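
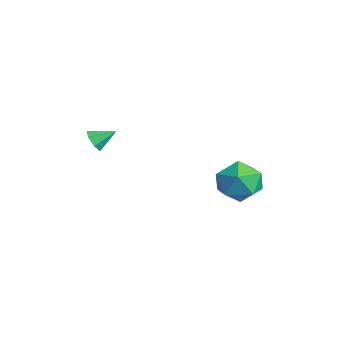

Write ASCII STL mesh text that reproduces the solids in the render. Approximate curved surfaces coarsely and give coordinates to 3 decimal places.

solid 
facet normal -0.218 -0.837 -0.502
outer loop
vertex -0.305 -3.476 1.126
vertex -0.721 -3.606 1.523
vertex -0.773 -3.294 1.026
endloop
endfacet
facet normal 0.404 0.757 -0.514
outer loop
vertex -0.305 -3.476 1.126
vertex -0.773 -3.294 1.026
vertex -0.499 -2.754 2.037
endloop
endfacet
facet normal -0.218 -0.837 -0.503
outer loop
vertex -0.773 -3.294 1.026
vertex -0.721 -3.606 1.523
vertex -1.202 -3.347 1.3
endloop
endfacet
facet normal -0.342 0.864 -0.369
outer loop
vertex -0.773 -3.294 1.026
vertex -1.202 -3.347 1.3
vertex -0.499 -2.754 2.037
endloop
endfacet
facet normal -0.217 -0.837 -0.503
outer loop
vertex -1.202 -3.347 1.3
vertex -0.721 -3.606 1.523
vertex -1.269 -3.596 1.743
endloop
endfacet
facet normal -0.757 0.612 0.230
outer loop
vertex -1.202 -3.347 1.3
vertex -1.269 -3.596 1.743
vertex -0.499 -2.754 2.037
endloop
endfacet
facet normal -0.218 -0.836 -0.504
outer loop
vertex -1.269 -3.596 1.743
vertex -0.721 -3.606 1.523
vertex -0.924 -3.853 2.02
endloop
endfacet
facet normal -0.525 0.190 0.830
outer loop
vertex -1.269 -3.596 1.743
vertex -0.924 -3.853 2.02
vertex -0.499 -2.754 2.037
endloop
endfacet
facet normal -0.217 -0.836 -0.504
outer loop
vertex -0.924 -3.853 2.02
vertex -0.721 -3.606 1.523
vertex -0.426 -3.924 1.923
endloop
endfacet
facet normal 0.179 -0.084 0.980
outer loop
vertex -0.924 -3.853 2.02
vertex -0.426 -3.924 1.923
vertex -0.499 -2.754 2.037
endloop
endfacet
facet normal -0.220 -0.836 -0.503
outer loop
vertex -0.426 -3.924 1.923
vertex -0.721 -3.606 1.523
vertex -0.151 -3.757 1.525
endloop
endfacet
facet normal 0.823 -0.004 0.567
outer loop
vertex -0.426 -3.924 1.923
vertex -0.151 -3.757 1.525
vertex -0.499 -2.754 2.037
endloop
endfacet
facet normal -0.220 -0.836 -0.504
outer loop
vertex -0.151 -3.757 1.525
vertex -0.721 -3.606 1.523
vertex -0.305 -3.476 1.126
endloop
endfacet
facet normal 0.924 0.370 -0.096
outer loop
vertex -0.151 -3.757 1.525
vertex -0.305 -3.476 1.126
vertex -0.499 -2.754 2.037
endloop
endfacet
facet normal -0.001 0.987 0.162
outer loop
vertex 1.452 2.791 -1.123
vertex 0.663 2.661 -0.333
vertex 1.752 2.616 -0.053
endloop
endfacet
facet normal 0.642 0.765 -0.055
outer loop
vertex 1.452 2.791 -1.123
vertex 1.752 2.616 -0.053
vertex 2.303 2.094 -0.883
endloop
endfacet
facet normal 0.565 0.452 -0.691
outer loop
vertex 1.452 2.791 -1.123
vertex 2.303 2.094 -0.883
vertex 1.555 1.816 -1.676
endloop
endfacet
facet normal -0.126 0.479 -0.869
outer loop
vertex 1.452 2.791 -1.123
vertex 1.555 1.816 -1.676
vertex 0.541 2.166 -1.336
endloop
endfacet
facet normal -0.476 0.810 -0.342
outer loop
vertex 1.452 2.791 -1.123
vertex 0.541 2.166 -1.336
vertex 0.663 2.661 -0.333
endloop
endfacet
facet normal 0.872 0.272 0.407
outer loop
vertex 2.303 2.094 -0.883
vertex 1.752 2.616 -0.053
vertex 2.039 1.534 0.056
endloop
endfacet
facet normal -0.168 0.632 0.757
outer loop
vertex 1.752 2.616 -0.053
vertex 0.663 2.661 -0.333
vertex 1.025 1.884 0.396
endloop
endfacet
facet normal -0.936 0.346 -0.057
outer loop
vertex 0.663 2.661 -0.333
vertex 0.541 2.166 -1.336
vertex 0.277 1.606 -0.397
endloop
endfacet
facet normal -0.370 -0.190 -0.909
outer loop
vertex 0.541 2.166 -1.336
vertex 1.555 1.816 -1.676
vertex 0.828 1.084 -1.227
endloop
endfacet
facet normal 0.747 -0.236 -0.622
outer loop
vertex 1.555 1.816 -1.676
vertex 2.303 2.094 -0.883
vertex 1.917 1.039 -0.947
endloop
endfacet
facet normal 0.126 -0.479 0.869
outer loop
vertex 1.128 0.909 -0.157
vertex 2.039 1.534 0.056
vertex 1.025 1.884 0.396
endloop
endfacet
facet normal -0.565 -0.452 0.691
outer loop
vertex 1.128 0.909 -0.157
vertex 1.025 1.884 0.396
vertex 0.277 1.606 -0.397
endloop
endfacet
facet normal -0.642 -0.765 0.055
outer loop
vertex 1.128 0.909 -0.157
vertex 0.277 1.606 -0.397
vertex 0.828 1.084 -1.227
endloop
endfacet
facet normal 0.001 -0.987 -0.162
outer loop
vertex 1.128 0.909 -0.157
vertex 0.828 1.084 -1.227
vertex 1.917 1.039 -0.947
endloop
endfacet
facet normal 0.476 -0.810 0.342
outer loop
vertex 1.128 0.909 -0.157
vertex 1.917 1.039 -0.947
vertex 2.039 1.534 0.056
endloop
endfacet
facet normal 0.370 0.190 0.909
outer loop
vertex 1.025 1.884 0.396
vertex 2.039 1.534 0.056
vertex 1.752 2.616 -0.053
endloop
endfacet
facet normal -0.747 0.236 0.622
outer loop
vertex 0.277 1.606 -0.397
vertex 1.025 1.884 0.396
vertex 0.663 2.661 -0.333
endloop
endfacet
facet normal -0.872 -0.272 -0.407
outer loop
vertex 0.828 1.084 -1.227
vertex 0.277 1.606 -0.397
vertex 0.541 2.166 -1.336
endloop
endfacet
facet normal 0.168 -0.632 -0.757
outer loop
vertex 1.917 1.039 -0.947
vertex 0.828 1.084 -1.227
vertex 1.555 1.816 -1.676
endloop
endfacet
facet normal 0.936 -0.346 0.057
outer loop
vertex 2.039 1.534 0.056
vertex 1.917 1.039 -0.947
vertex 2.303 2.094 -0.883
endloop
endfacet

endsolid


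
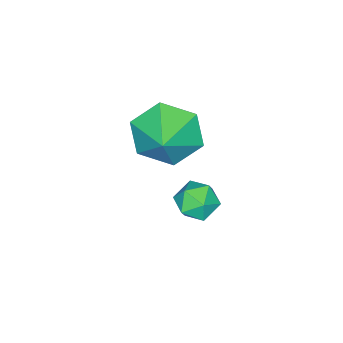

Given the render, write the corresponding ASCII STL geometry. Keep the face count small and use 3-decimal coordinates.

solid 
facet normal -0.229 -0.327 0.917
outer loop
vertex -1.8 0.483 3.187
vertex -1.822 -0.119 2.967
vertex -1.271 0.121 3.19
endloop
endfacet
facet normal 0.174 0.262 0.949
outer loop
vertex -1.8 0.483 3.187
vertex -1.271 0.121 3.19
vertex -1.237 0.737 3.014
endloop
endfacet
facet normal -0.169 0.782 0.600
outer loop
vertex -1.8 0.483 3.187
vertex -1.237 0.737 3.014
vertex -1.768 0.877 2.682
endloop
endfacet
facet normal -0.782 0.514 0.352
outer loop
vertex -1.8 0.483 3.187
vertex -1.768 0.877 2.682
vertex -2.129 0.348 2.653
endloop
endfacet
facet normal -0.819 -0.170 0.548
outer loop
vertex -1.8 0.483 3.187
vertex -2.129 0.348 2.653
vertex -1.822 -0.119 2.967
endloop
endfacet
facet normal 0.785 0.130 0.606
outer loop
vertex -1.237 0.737 3.014
vertex -1.271 0.121 3.19
vertex -0.911 0.292 2.687
endloop
endfacet
facet normal 0.134 -0.822 0.553
outer loop
vertex -1.271 0.121 3.19
vertex -1.822 -0.119 2.967
vertex -1.272 -0.237 2.658
endloop
endfacet
facet normal -0.821 -0.569 -0.044
outer loop
vertex -1.822 -0.119 2.967
vertex -2.129 0.348 2.653
vertex -1.803 -0.097 2.326
endloop
endfacet
facet normal -0.761 0.539 -0.361
outer loop
vertex -2.129 0.348 2.653
vertex -1.768 0.877 2.682
vertex -1.769 0.519 2.15
endloop
endfacet
facet normal 0.231 0.972 0.040
outer loop
vertex -1.768 0.877 2.682
vertex -1.237 0.737 3.014
vertex -1.218 0.759 2.373
endloop
endfacet
facet normal 0.782 -0.514 -0.352
outer loop
vertex -1.24 0.157 2.153
vertex -0.911 0.292 2.687
vertex -1.272 -0.237 2.658
endloop
endfacet
facet normal 0.169 -0.782 -0.600
outer loop
vertex -1.24 0.157 2.153
vertex -1.272 -0.237 2.658
vertex -1.803 -0.097 2.326
endloop
endfacet
facet normal -0.174 -0.262 -0.949
outer loop
vertex -1.24 0.157 2.153
vertex -1.803 -0.097 2.326
vertex -1.769 0.519 2.15
endloop
endfacet
facet normal 0.229 0.327 -0.917
outer loop
vertex -1.24 0.157 2.153
vertex -1.769 0.519 2.15
vertex -1.218 0.759 2.373
endloop
endfacet
facet normal 0.819 0.170 -0.548
outer loop
vertex -1.24 0.157 2.153
vertex -1.218 0.759 2.373
vertex -0.911 0.292 2.687
endloop
endfacet
facet normal 0.761 -0.539 0.361
outer loop
vertex -1.272 -0.237 2.658
vertex -0.911 0.292 2.687
vertex -1.271 0.121 3.19
endloop
endfacet
facet normal -0.231 -0.972 -0.040
outer loop
vertex -1.803 -0.097 2.326
vertex -1.272 -0.237 2.658
vertex -1.822 -0.119 2.967
endloop
endfacet
facet normal -0.785 -0.130 -0.606
outer loop
vertex -1.769 0.519 2.15
vertex -1.803 -0.097 2.326
vertex -2.129 0.348 2.653
endloop
endfacet
facet normal -0.134 0.822 -0.553
outer loop
vertex -1.218 0.759 2.373
vertex -1.769 0.519 2.15
vertex -1.768 0.877 2.682
endloop
endfacet
facet normal 0.821 0.569 0.044
outer loop
vertex -0.911 0.292 2.687
vertex -1.218 0.759 2.373
vertex -1.237 0.737 3.014
endloop
endfacet
facet normal -0.770 -0.455 -0.448
outer loop
vertex -3.373 -3.045 0.839
vertex -4.046 -2.546 1.488
vertex -3.771 -2.102 0.566
endloop
endfacet
facet normal 0.892 0.271 -0.362
outer loop
vertex -3.373 -3.045 0.839
vertex -3.771 -2.102 0.566
vertex -3.214 -2.054 1.972
endloop
endfacet
facet normal -0.770 -0.454 -0.448
outer loop
vertex -3.771 -2.102 0.566
vertex -4.046 -2.546 1.488
vertex -4.444 -1.602 1.215
endloop
endfacet
facet normal 0.447 0.870 -0.207
outer loop
vertex -3.771 -2.102 0.566
vertex -4.444 -1.602 1.215
vertex -3.214 -2.054 1.972
endloop
endfacet
facet normal -0.770 -0.454 -0.448
outer loop
vertex -4.444 -1.602 1.215
vertex -4.046 -2.546 1.488
vertex -4.718 -2.046 2.137
endloop
endfacet
facet normal 0.054 0.893 0.446
outer loop
vertex -4.444 -1.602 1.215
vertex -4.718 -2.046 2.137
vertex -3.214 -2.054 1.972
endloop
endfacet
facet normal -0.770 -0.455 -0.447
outer loop
vertex -4.718 -2.046 2.137
vertex -4.046 -2.546 1.488
vertex -4.32 -2.989 2.411
endloop
endfacet
facet normal 0.105 0.318 0.942
outer loop
vertex -4.718 -2.046 2.137
vertex -4.32 -2.989 2.411
vertex -3.214 -2.054 1.972
endloop
endfacet
facet normal -0.770 -0.456 -0.447
outer loop
vertex -4.32 -2.989 2.411
vertex -4.046 -2.546 1.488
vertex -3.647 -3.489 1.762
endloop
endfacet
facet normal 0.550 -0.281 0.787
outer loop
vertex -4.32 -2.989 2.411
vertex -3.647 -3.489 1.762
vertex -3.214 -2.054 1.972
endloop
endfacet
facet normal -0.769 -0.456 -0.448
outer loop
vertex -3.647 -3.489 1.762
vertex -4.046 -2.546 1.488
vertex -3.373 -3.045 0.839
endloop
endfacet
facet normal 0.943 -0.304 0.134
outer loop
vertex -3.647 -3.489 1.762
vertex -3.373 -3.045 0.839
vertex -3.214 -2.054 1.972
endloop
endfacet

endsolid


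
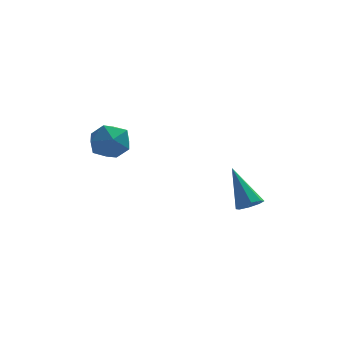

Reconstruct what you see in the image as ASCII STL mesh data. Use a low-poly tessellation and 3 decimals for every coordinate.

solid 
facet normal -0.795 0.079 0.601
outer loop
vertex -2.927 3.392 2.467
vertex -3.01 2.312 2.499
vertex -2.404 2.831 3.232
endloop
endfacet
facet normal -0.347 0.627 0.697
outer loop
vertex -2.927 3.392 2.467
vertex -2.404 2.831 3.232
vertex -1.912 3.657 2.734
endloop
endfacet
facet normal -0.269 0.960 0.071
outer loop
vertex -2.927 3.392 2.467
vertex -1.912 3.657 2.734
vertex -2.214 3.649 1.694
endloop
endfacet
facet normal -0.669 0.619 -0.412
outer loop
vertex -2.927 3.392 2.467
vertex -2.214 3.649 1.694
vertex -2.893 2.818 1.549
endloop
endfacet
facet normal -0.994 0.074 -0.083
outer loop
vertex -2.927 3.392 2.467
vertex -2.893 2.818 1.549
vertex -3.01 2.312 2.499
endloop
endfacet
facet normal 0.288 0.363 0.886
outer loop
vertex -1.912 3.657 2.734
vertex -2.404 2.831 3.232
vertex -1.367 2.742 2.931
endloop
endfacet
facet normal -0.436 -0.524 0.732
outer loop
vertex -2.404 2.831 3.232
vertex -3.01 2.312 2.499
vertex -2.046 1.911 2.786
endloop
endfacet
facet normal -0.758 -0.533 -0.377
outer loop
vertex -3.01 2.312 2.499
vertex -2.893 2.818 1.549
vertex -2.348 1.903 1.746
endloop
endfacet
facet normal -0.233 0.349 -0.908
outer loop
vertex -2.893 2.818 1.549
vertex -2.214 3.649 1.694
vertex -1.856 2.729 1.248
endloop
endfacet
facet normal 0.413 0.902 -0.127
outer loop
vertex -2.214 3.649 1.694
vertex -1.912 3.657 2.734
vertex -1.25 3.248 1.981
endloop
endfacet
facet normal 0.669 -0.619 0.412
outer loop
vertex -1.333 2.168 2.013
vertex -1.367 2.742 2.931
vertex -2.046 1.911 2.786
endloop
endfacet
facet normal 0.269 -0.960 -0.071
outer loop
vertex -1.333 2.168 2.013
vertex -2.046 1.911 2.786
vertex -2.348 1.903 1.746
endloop
endfacet
facet normal 0.347 -0.627 -0.697
outer loop
vertex -1.333 2.168 2.013
vertex -2.348 1.903 1.746
vertex -1.856 2.729 1.248
endloop
endfacet
facet normal 0.795 -0.079 -0.601
outer loop
vertex -1.333 2.168 2.013
vertex -1.856 2.729 1.248
vertex -1.25 3.248 1.981
endloop
endfacet
facet normal 0.994 -0.074 0.083
outer loop
vertex -1.333 2.168 2.013
vertex -1.25 3.248 1.981
vertex -1.367 2.742 2.931
endloop
endfacet
facet normal 0.233 -0.349 0.908
outer loop
vertex -2.046 1.911 2.786
vertex -1.367 2.742 2.931
vertex -2.404 2.831 3.232
endloop
endfacet
facet normal -0.413 -0.902 0.127
outer loop
vertex -2.348 1.903 1.746
vertex -2.046 1.911 2.786
vertex -3.01 2.312 2.499
endloop
endfacet
facet normal -0.288 -0.363 -0.886
outer loop
vertex -1.856 2.729 1.248
vertex -2.348 1.903 1.746
vertex -2.893 2.818 1.549
endloop
endfacet
facet normal 0.436 0.524 -0.732
outer loop
vertex -1.25 3.248 1.981
vertex -1.856 2.729 1.248
vertex -2.214 3.649 1.694
endloop
endfacet
facet normal 0.758 0.533 0.377
outer loop
vertex -1.367 2.742 2.931
vertex -1.25 3.248 1.981
vertex -1.912 3.657 2.734
endloop
endfacet
facet normal 0.281 -0.620 -0.732
outer loop
vertex 4.16 0.105 -0.626
vertex 3.689 -0.321 -0.446
vertex 3.723 0.188 -0.864
endloop
endfacet
facet normal 0.323 0.905 -0.277
outer loop
vertex 4.16 0.105 -0.626
vertex 3.723 0.188 -0.864
vertex 3.071 1.041 1.166
endloop
endfacet
facet normal 0.281 -0.620 -0.732
outer loop
vertex 3.723 0.188 -0.864
vertex 3.689 -0.321 -0.446
vertex 3.266 -0.026 -0.858
endloop
endfacet
facet normal -0.382 0.802 -0.460
outer loop
vertex 3.723 0.188 -0.864
vertex 3.266 -0.026 -0.858
vertex 3.071 1.041 1.166
endloop
endfacet
facet normal 0.282 -0.619 -0.733
outer loop
vertex 3.266 -0.026 -0.858
vertex 3.689 -0.321 -0.446
vertex 3.057 -0.414 -0.611
endloop
endfacet
facet normal -0.910 0.325 -0.259
outer loop
vertex 3.266 -0.026 -0.858
vertex 3.057 -0.414 -0.611
vertex 3.071 1.041 1.166
endloop
endfacet
facet normal 0.282 -0.620 -0.732
outer loop
vertex 3.057 -0.414 -0.611
vertex 3.689 -0.321 -0.446
vertex 3.218 -0.747 -0.267
endloop
endfacet
facet normal -0.947 -0.244 0.207
outer loop
vertex 3.057 -0.414 -0.611
vertex 3.218 -0.747 -0.267
vertex 3.071 1.041 1.166
endloop
endfacet
facet normal 0.282 -0.619 -0.733
outer loop
vertex 3.218 -0.747 -0.267
vertex 3.689 -0.321 -0.446
vertex 3.655 -0.831 -0.028
endloop
endfacet
facet normal -0.475 -0.574 0.667
outer loop
vertex 3.218 -0.747 -0.267
vertex 3.655 -0.831 -0.028
vertex 3.071 1.041 1.166
endloop
endfacet
facet normal 0.280 -0.620 -0.733
outer loop
vertex 3.655 -0.831 -0.028
vertex 3.689 -0.321 -0.446
vertex 4.112 -0.616 -0.035
endloop
endfacet
facet normal 0.234 -0.470 0.851
outer loop
vertex 3.655 -0.831 -0.028
vertex 4.112 -0.616 -0.035
vertex 3.071 1.041 1.166
endloop
endfacet
facet normal 0.280 -0.620 -0.733
outer loop
vertex 4.112 -0.616 -0.035
vertex 3.689 -0.321 -0.446
vertex 4.322 -0.229 -0.282
endloop
endfacet
facet normal 0.759 0.004 0.652
outer loop
vertex 4.112 -0.616 -0.035
vertex 4.322 -0.229 -0.282
vertex 3.071 1.041 1.166
endloop
endfacet
facet normal 0.280 -0.619 -0.733
outer loop
vertex 4.322 -0.229 -0.282
vertex 3.689 -0.321 -0.446
vertex 4.16 0.105 -0.626
endloop
endfacet
facet normal 0.797 0.576 0.184
outer loop
vertex 4.322 -0.229 -0.282
vertex 4.16 0.105 -0.626
vertex 3.071 1.041 1.166
endloop
endfacet

endsolid


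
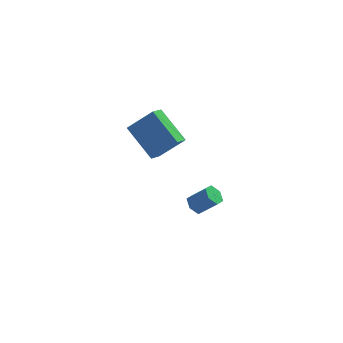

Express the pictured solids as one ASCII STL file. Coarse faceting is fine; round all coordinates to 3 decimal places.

solid 
facet normal -0.742 -0.029 -0.670
outer loop
vertex -3.141 -0.296 2.169
vertex -2.76 0.384 1.718
vertex -2.147 -1.547 1.122
endloop
endfacet
facet normal -0.424 -0.755 0.500
outer loop
vertex -1.02 -1.504 2.142
vertex -3.141 -0.296 2.169
vertex -2.147 -1.547 1.122
endloop
endfacet
facet normal -0.741 -0.028 -0.671
outer loop
vertex -2.147 -1.547 1.122
vertex -2.76 0.384 1.718
vertex -1.766 -0.867 0.672
endloop
endfacet
facet normal 0.521 -0.654 -0.548
outer loop
vertex -1.766 -0.867 0.672
vertex -1.02 -1.504 2.142
vertex -2.147 -1.547 1.122
endloop
endfacet
facet normal -0.521 0.655 0.548
outer loop
vertex -3.141 -0.296 2.169
vertex -1.633 0.427 2.738
vertex -2.76 0.384 1.718
endloop
endfacet
facet normal -0.424 -0.755 0.500
outer loop
vertex -2.014 -0.253 3.188
vertex -3.141 -0.296 2.169
vertex -1.02 -1.504 2.142
endloop
endfacet
facet normal -0.521 0.655 0.548
outer loop
vertex -2.014 -0.253 3.188
vertex -1.633 0.427 2.738
vertex -3.141 -0.296 2.169
endloop
endfacet
facet normal 0.424 0.755 -0.500
outer loop
vertex -2.76 0.384 1.718
vertex -1.633 0.427 2.738
vertex -1.766 -0.867 0.672
endloop
endfacet
facet normal 0.520 -0.655 -0.548
outer loop
vertex -0.639 -0.824 1.691
vertex -1.02 -1.504 2.142
vertex -1.766 -0.867 0.672
endloop
endfacet
facet normal 0.424 0.755 -0.500
outer loop
vertex -1.766 -0.867 0.672
vertex -1.633 0.427 2.738
vertex -0.639 -0.824 1.691
endloop
endfacet
facet normal 0.742 0.029 0.670
outer loop
vertex -0.639 -0.824 1.691
vertex -2.014 -0.253 3.188
vertex -1.02 -1.504 2.142
endloop
endfacet
facet normal 0.742 0.028 0.670
outer loop
vertex -1.633 0.427 2.738
vertex -2.014 -0.253 3.188
vertex -0.639 -0.824 1.691
endloop
endfacet
facet normal -0.697 0.150 -0.701
outer loop
vertex 0.15 0.544 -3.925
vertex -0.134 0.099 -3.738
vertex -0.238 0.607 -3.526
endloop
endfacet
facet normal 0.186 0.982 0.025
outer loop
vertex 0.15 0.544 -3.925
vertex -0.238 0.607 -3.526
vertex 0.978 0.366 -3.089
endloop
endfacet
facet normal 0.186 0.982 0.025
outer loop
vertex 0.978 0.366 -3.089
vertex -0.238 0.607 -3.526
vertex 0.59 0.429 -2.69
endloop
endfacet
facet normal 0.697 -0.150 0.701
outer loop
vertex 0.978 0.366 -3.089
vertex 0.59 0.429 -2.69
vertex 0.694 -0.079 -2.902
endloop
endfacet
facet normal -0.695 0.151 -0.703
outer loop
vertex -0.238 0.607 -3.526
vertex -0.134 0.099 -3.738
vertex -0.523 0.162 -3.34
endloop
endfacet
facet normal -0.508 0.588 0.629
outer loop
vertex -0.238 0.607 -3.526
vertex -0.523 0.162 -3.34
vertex 0.59 0.429 -2.69
endloop
endfacet
facet normal -0.508 0.588 0.629
outer loop
vertex 0.59 0.429 -2.69
vertex -0.523 0.162 -3.34
vertex 0.305 -0.016 -2.504
endloop
endfacet
facet normal 0.695 -0.151 0.703
outer loop
vertex 0.59 0.429 -2.69
vertex 0.305 -0.016 -2.504
vertex 0.694 -0.079 -2.902
endloop
endfacet
facet normal -0.695 0.148 -0.703
outer loop
vertex -0.523 0.162 -3.34
vertex -0.134 0.099 -3.738
vertex -0.418 -0.346 -3.551
endloop
endfacet
facet normal -0.694 -0.394 0.603
outer loop
vertex -0.523 0.162 -3.34
vertex -0.418 -0.346 -3.551
vertex 0.305 -0.016 -2.504
endloop
endfacet
facet normal -0.694 -0.394 0.603
outer loop
vertex 0.305 -0.016 -2.504
vertex -0.418 -0.346 -3.551
vertex 0.41 -0.524 -2.715
endloop
endfacet
facet normal 0.695 -0.148 0.703
outer loop
vertex 0.305 -0.016 -2.504
vertex 0.41 -0.524 -2.715
vertex 0.694 -0.079 -2.902
endloop
endfacet
facet normal -0.697 0.150 -0.701
outer loop
vertex -0.418 -0.346 -3.551
vertex -0.134 0.099 -3.738
vertex -0.03 -0.409 -3.95
endloop
endfacet
facet normal -0.186 -0.982 -0.025
outer loop
vertex -0.418 -0.346 -3.551
vertex -0.03 -0.409 -3.95
vertex 0.41 -0.524 -2.715
endloop
endfacet
facet normal -0.186 -0.982 -0.025
outer loop
vertex 0.41 -0.524 -2.715
vertex -0.03 -0.409 -3.95
vertex 0.798 -0.587 -3.114
endloop
endfacet
facet normal 0.697 -0.150 0.701
outer loop
vertex 0.41 -0.524 -2.715
vertex 0.798 -0.587 -3.114
vertex 0.694 -0.079 -2.902
endloop
endfacet
facet normal -0.695 0.151 -0.703
outer loop
vertex -0.03 -0.409 -3.95
vertex -0.134 0.099 -3.738
vertex 0.255 0.036 -4.136
endloop
endfacet
facet normal 0.508 -0.588 -0.629
outer loop
vertex -0.03 -0.409 -3.95
vertex 0.255 0.036 -4.136
vertex 0.798 -0.587 -3.114
endloop
endfacet
facet normal 0.508 -0.588 -0.629
outer loop
vertex 0.798 -0.587 -3.114
vertex 0.255 0.036 -4.136
vertex 1.083 -0.142 -3.3
endloop
endfacet
facet normal 0.695 -0.151 0.703
outer loop
vertex 0.798 -0.587 -3.114
vertex 1.083 -0.142 -3.3
vertex 0.694 -0.079 -2.902
endloop
endfacet
facet normal -0.695 0.148 -0.703
outer loop
vertex 0.255 0.036 -4.136
vertex -0.134 0.099 -3.738
vertex 0.15 0.544 -3.925
endloop
endfacet
facet normal 0.694 0.394 -0.603
outer loop
vertex 0.255 0.036 -4.136
vertex 0.15 0.544 -3.925
vertex 1.083 -0.142 -3.3
endloop
endfacet
facet normal 0.694 0.394 -0.603
outer loop
vertex 1.083 -0.142 -3.3
vertex 0.15 0.544 -3.925
vertex 0.978 0.366 -3.089
endloop
endfacet
facet normal 0.695 -0.148 0.703
outer loop
vertex 1.083 -0.142 -3.3
vertex 0.978 0.366 -3.089
vertex 0.694 -0.079 -2.902
endloop
endfacet

endsolid


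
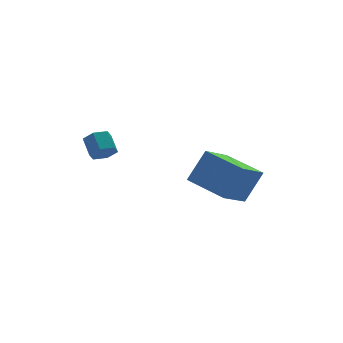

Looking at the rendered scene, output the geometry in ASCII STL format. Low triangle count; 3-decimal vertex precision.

solid 
facet normal -0.749 -0.425 0.509
outer loop
vertex 2.359 0.358 -0.099
vertex 1.531 2.225 0.241
vertex 1.439 0.218 -1.569
endloop
endfacet
facet normal 0.400 -0.902 -0.164
outer loop
vertex 2.809 0.995 -2.501
vertex 2.359 0.358 -0.099
vertex 1.439 0.218 -1.569
endloop
endfacet
facet normal -0.749 -0.425 0.509
outer loop
vertex 1.439 0.218 -1.569
vertex 1.531 2.225 0.241
vertex 0.611 2.085 -1.229
endloop
endfacet
facet normal -0.529 -0.081 -0.845
outer loop
vertex 0.611 2.085 -1.229
vertex 2.809 0.995 -2.501
vertex 1.439 0.218 -1.569
endloop
endfacet
facet normal 0.529 0.081 0.845
outer loop
vertex 2.359 0.358 -0.099
vertex 2.901 3.002 -0.691
vertex 1.531 2.225 0.241
endloop
endfacet
facet normal 0.400 -0.902 -0.164
outer loop
vertex 3.729 1.135 -1.031
vertex 2.359 0.358 -0.099
vertex 2.809 0.995 -2.501
endloop
endfacet
facet normal 0.529 0.081 0.845
outer loop
vertex 3.729 1.135 -1.031
vertex 2.901 3.002 -0.691
vertex 2.359 0.358 -0.099
endloop
endfacet
facet normal -0.400 0.902 0.164
outer loop
vertex 1.531 2.225 0.241
vertex 2.901 3.002 -0.691
vertex 0.611 2.085 -1.229
endloop
endfacet
facet normal -0.529 -0.081 -0.845
outer loop
vertex 1.981 2.862 -2.161
vertex 2.809 0.995 -2.501
vertex 0.611 2.085 -1.229
endloop
endfacet
facet normal -0.400 0.902 0.164
outer loop
vertex 0.611 2.085 -1.229
vertex 2.901 3.002 -0.691
vertex 1.981 2.862 -2.161
endloop
endfacet
facet normal 0.749 0.425 -0.509
outer loop
vertex 1.981 2.862 -2.161
vertex 3.729 1.135 -1.031
vertex 2.809 0.995 -2.501
endloop
endfacet
facet normal 0.749 0.425 -0.509
outer loop
vertex 2.901 3.002 -0.691
vertex 3.729 1.135 -1.031
vertex 1.981 2.862 -2.161
endloop
endfacet
facet normal -0.035 -0.815 -0.578
outer loop
vertex -2.399 3.551 0.036
vertex -2.688 3.229 0.508
vertex -3.038 3.549 0.078
endloop
endfacet
facet normal -0.055 0.580 -0.813
outer loop
vertex -2.399 3.551 0.036
vertex -3.038 3.549 0.078
vertex -2.363 4.374 0.621
endloop
endfacet
facet normal -0.055 0.580 -0.813
outer loop
vertex -2.363 4.374 0.621
vertex -3.038 3.549 0.078
vertex -3.002 4.372 0.663
endloop
endfacet
facet normal 0.036 0.814 0.580
outer loop
vertex -2.363 4.374 0.621
vertex -3.002 4.372 0.663
vertex -2.652 4.051 1.092
endloop
endfacet
facet normal -0.035 -0.815 -0.578
outer loop
vertex -3.038 3.549 0.078
vertex -2.688 3.229 0.508
vertex -3.326 3.227 0.549
endloop
endfacet
facet normal -0.892 0.287 -0.349
outer loop
vertex -3.038 3.549 0.078
vertex -3.326 3.227 0.549
vertex -3.002 4.372 0.663
endloop
endfacet
facet normal -0.892 0.287 -0.350
outer loop
vertex -3.002 4.372 0.663
vertex -3.326 3.227 0.549
vertex -3.291 4.049 1.134
endloop
endfacet
facet normal 0.036 0.814 0.580
outer loop
vertex -3.002 4.372 0.663
vertex -3.291 4.049 1.134
vertex -2.652 4.051 1.092
endloop
endfacet
facet normal -0.035 -0.814 -0.580
outer loop
vertex -3.326 3.227 0.549
vertex -2.688 3.229 0.508
vertex -2.977 2.906 0.979
endloop
endfacet
facet normal -0.838 -0.293 0.461
outer loop
vertex -3.326 3.227 0.549
vertex -2.977 2.906 0.979
vertex -3.291 4.049 1.134
endloop
endfacet
facet normal -0.837 -0.293 0.463
outer loop
vertex -3.291 4.049 1.134
vertex -2.977 2.906 0.979
vertex -2.941 3.729 1.564
endloop
endfacet
facet normal 0.035 0.815 0.578
outer loop
vertex -3.291 4.049 1.134
vertex -2.941 3.729 1.564
vertex -2.652 4.051 1.092
endloop
endfacet
facet normal -0.036 -0.814 -0.580
outer loop
vertex -2.977 2.906 0.979
vertex -2.688 3.229 0.508
vertex -2.338 2.908 0.937
endloop
endfacet
facet normal 0.055 -0.580 0.813
outer loop
vertex -2.977 2.906 0.979
vertex -2.338 2.908 0.937
vertex -2.941 3.729 1.564
endloop
endfacet
facet normal 0.055 -0.580 0.813
outer loop
vertex -2.941 3.729 1.564
vertex -2.338 2.908 0.937
vertex -2.302 3.731 1.522
endloop
endfacet
facet normal 0.035 0.815 0.578
outer loop
vertex -2.941 3.729 1.564
vertex -2.302 3.731 1.522
vertex -2.652 4.051 1.092
endloop
endfacet
facet normal -0.036 -0.814 -0.580
outer loop
vertex -2.338 2.908 0.937
vertex -2.688 3.229 0.508
vertex -2.049 3.231 0.466
endloop
endfacet
facet normal 0.892 -0.288 0.350
outer loop
vertex -2.338 2.908 0.937
vertex -2.049 3.231 0.466
vertex -2.302 3.731 1.522
endloop
endfacet
facet normal 0.892 -0.287 0.349
outer loop
vertex -2.302 3.731 1.522
vertex -2.049 3.231 0.466
vertex -2.014 4.053 1.051
endloop
endfacet
facet normal 0.035 0.815 0.578
outer loop
vertex -2.302 3.731 1.522
vertex -2.014 4.053 1.051
vertex -2.652 4.051 1.092
endloop
endfacet
facet normal -0.035 -0.815 -0.578
outer loop
vertex -2.049 3.231 0.466
vertex -2.688 3.229 0.508
vertex -2.399 3.551 0.036
endloop
endfacet
facet normal 0.837 0.294 -0.463
outer loop
vertex -2.049 3.231 0.466
vertex -2.399 3.551 0.036
vertex -2.014 4.053 1.051
endloop
endfacet
facet normal 0.838 0.292 -0.462
outer loop
vertex -2.014 4.053 1.051
vertex -2.399 3.551 0.036
vertex -2.363 4.374 0.621
endloop
endfacet
facet normal 0.035 0.814 0.580
outer loop
vertex -2.014 4.053 1.051
vertex -2.363 4.374 0.621
vertex -2.652 4.051 1.092
endloop
endfacet

endsolid


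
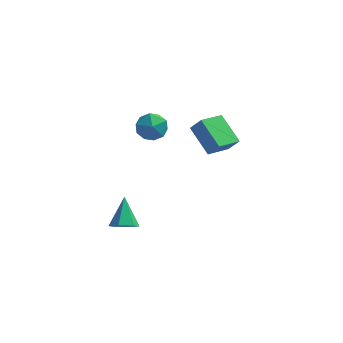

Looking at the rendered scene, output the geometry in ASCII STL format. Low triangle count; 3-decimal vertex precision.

solid 
facet normal -0.582 0.140 -0.801
outer loop
vertex 0.277 -1.795 3.886
vertex 1.039 -0.828 3.502
vertex 1.144 -2.797 3.081
endloop
endfacet
facet normal -0.591 -0.750 0.298
outer loop
vertex 1.621 -2.912 3.738
vertex 0.277 -1.795 3.886
vertex 1.144 -2.797 3.081
endloop
endfacet
facet normal -0.582 0.140 -0.801
outer loop
vertex 1.144 -2.797 3.081
vertex 1.039 -0.828 3.502
vertex 1.906 -1.83 2.697
endloop
endfacet
facet normal 0.559 -0.647 -0.519
outer loop
vertex 1.906 -1.83 2.697
vertex 1.621 -2.912 3.738
vertex 1.144 -2.797 3.081
endloop
endfacet
facet normal -0.559 0.647 0.519
outer loop
vertex 0.277 -1.795 3.886
vertex 1.516 -0.943 4.159
vertex 1.039 -0.828 3.502
endloop
endfacet
facet normal -0.591 -0.750 0.298
outer loop
vertex 0.754 -1.91 4.543
vertex 0.277 -1.795 3.886
vertex 1.621 -2.912 3.738
endloop
endfacet
facet normal -0.559 0.647 0.519
outer loop
vertex 0.754 -1.91 4.543
vertex 1.516 -0.943 4.159
vertex 0.277 -1.795 3.886
endloop
endfacet
facet normal 0.591 0.750 -0.298
outer loop
vertex 1.039 -0.828 3.502
vertex 1.516 -0.943 4.159
vertex 1.906 -1.83 2.697
endloop
endfacet
facet normal 0.559 -0.647 -0.519
outer loop
vertex 2.383 -1.945 3.354
vertex 1.621 -2.912 3.738
vertex 1.906 -1.83 2.697
endloop
endfacet
facet normal 0.591 0.750 -0.298
outer loop
vertex 1.906 -1.83 2.697
vertex 1.516 -0.943 4.159
vertex 2.383 -1.945 3.354
endloop
endfacet
facet normal 0.582 -0.140 0.801
outer loop
vertex 2.383 -1.945 3.354
vertex 0.754 -1.91 4.543
vertex 1.621 -2.912 3.738
endloop
endfacet
facet normal 0.582 -0.140 0.801
outer loop
vertex 1.516 -0.943 4.159
vertex 0.754 -1.91 4.543
vertex 2.383 -1.945 3.354
endloop
endfacet
facet normal 0.086 -0.718 -0.691
outer loop
vertex -1.971 -3.1 -1.813
vertex -2.445 -2.802 -2.182
vertex -1.801 -2.64 -2.27
endloop
endfacet
facet normal 0.869 0.149 0.473
outer loop
vertex -1.971 -3.1 -1.813
vertex -1.801 -2.64 -2.27
vertex -2.575 -1.718 -1.138
endloop
endfacet
facet normal 0.086 -0.717 -0.692
outer loop
vertex -1.801 -2.64 -2.27
vertex -2.445 -2.802 -2.182
vertex -2.275 -2.342 -2.638
endloop
endfacet
facet normal 0.624 0.758 -0.190
outer loop
vertex -1.801 -2.64 -2.27
vertex -2.275 -2.342 -2.638
vertex -2.575 -1.718 -1.138
endloop
endfacet
facet normal 0.086 -0.717 -0.692
outer loop
vertex -2.275 -2.342 -2.638
vertex -2.445 -2.802 -2.182
vertex -2.919 -2.504 -2.55
endloop
endfacet
facet normal -0.275 0.867 -0.416
outer loop
vertex -2.275 -2.342 -2.638
vertex -2.919 -2.504 -2.55
vertex -2.575 -1.718 -1.138
endloop
endfacet
facet normal 0.085 -0.718 -0.691
outer loop
vertex -2.919 -2.504 -2.55
vertex -2.445 -2.802 -2.182
vertex -3.089 -2.964 -2.093
endloop
endfacet
facet normal -0.930 0.366 0.023
outer loop
vertex -2.919 -2.504 -2.55
vertex -3.089 -2.964 -2.093
vertex -2.575 -1.718 -1.138
endloop
endfacet
facet normal 0.085 -0.718 -0.691
outer loop
vertex -3.089 -2.964 -2.093
vertex -2.445 -2.802 -2.182
vertex -2.615 -3.262 -1.725
endloop
endfacet
facet normal -0.686 -0.243 0.686
outer loop
vertex -3.089 -2.964 -2.093
vertex -2.615 -3.262 -1.725
vertex -2.575 -1.718 -1.138
endloop
endfacet
facet normal 0.086 -0.718 -0.691
outer loop
vertex -2.615 -3.262 -1.725
vertex -2.445 -2.802 -2.182
vertex -1.971 -3.1 -1.813
endloop
endfacet
facet normal 0.213 -0.352 0.911
outer loop
vertex -2.615 -3.262 -1.725
vertex -1.971 -3.1 -1.813
vertex -2.575 -1.718 -1.138
endloop
endfacet
facet normal -0.995 0.088 0.036
outer loop
vertex -2.19 -0.446 2.202
vertex -2.185 -0.715 2.988
vertex -2.119 0.097 2.828
endloop
endfacet
facet normal -0.714 0.567 -0.411
outer loop
vertex -2.19 -0.446 2.202
vertex -2.119 0.097 2.828
vertex -1.654 0.187 2.145
endloop
endfacet
facet normal -0.349 0.213 -0.913
outer loop
vertex -2.19 -0.446 2.202
vertex -1.654 0.187 2.145
vertex -1.433 -0.57 1.884
endloop
endfacet
facet normal -0.405 -0.485 -0.775
outer loop
vertex -2.19 -0.446 2.202
vertex -1.433 -0.57 1.884
vertex -1.761 -1.128 2.405
endloop
endfacet
facet normal -0.805 -0.562 -0.187
outer loop
vertex -2.19 -0.446 2.202
vertex -1.761 -1.128 2.405
vertex -2.185 -0.715 2.988
endloop
endfacet
facet normal -0.251 0.967 -0.044
outer loop
vertex -1.654 0.187 2.145
vertex -2.119 0.097 2.828
vertex -1.319 0.308 2.895
endloop
endfacet
facet normal -0.707 0.192 0.681
outer loop
vertex -2.119 0.097 2.828
vertex -2.185 -0.715 2.988
vertex -1.647 -0.25 3.416
endloop
endfacet
facet normal -0.401 -0.859 0.318
outer loop
vertex -2.185 -0.715 2.988
vertex -1.761 -1.128 2.405
vertex -1.426 -1.007 3.155
endloop
endfacet
facet normal 0.247 -0.735 -0.632
outer loop
vertex -1.761 -1.128 2.405
vertex -1.433 -0.57 1.884
vertex -0.961 -0.917 2.472
endloop
endfacet
facet normal 0.339 0.394 -0.854
outer loop
vertex -1.433 -0.57 1.884
vertex -1.654 0.187 2.145
vertex -0.895 -0.105 2.312
endloop
endfacet
facet normal 0.405 0.485 0.775
outer loop
vertex -0.89 -0.374 3.098
vertex -1.319 0.308 2.895
vertex -1.647 -0.25 3.416
endloop
endfacet
facet normal 0.349 -0.213 0.913
outer loop
vertex -0.89 -0.374 3.098
vertex -1.647 -0.25 3.416
vertex -1.426 -1.007 3.155
endloop
endfacet
facet normal 0.714 -0.567 0.411
outer loop
vertex -0.89 -0.374 3.098
vertex -1.426 -1.007 3.155
vertex -0.961 -0.917 2.472
endloop
endfacet
facet normal 0.995 -0.088 -0.036
outer loop
vertex -0.89 -0.374 3.098
vertex -0.961 -0.917 2.472
vertex -0.895 -0.105 2.312
endloop
endfacet
facet normal 0.805 0.562 0.187
outer loop
vertex -0.89 -0.374 3.098
vertex -0.895 -0.105 2.312
vertex -1.319 0.308 2.895
endloop
endfacet
facet normal -0.247 0.735 0.632
outer loop
vertex -1.647 -0.25 3.416
vertex -1.319 0.308 2.895
vertex -2.119 0.097 2.828
endloop
endfacet
facet normal -0.339 -0.394 0.854
outer loop
vertex -1.426 -1.007 3.155
vertex -1.647 -0.25 3.416
vertex -2.185 -0.715 2.988
endloop
endfacet
facet normal 0.251 -0.967 0.044
outer loop
vertex -0.961 -0.917 2.472
vertex -1.426 -1.007 3.155
vertex -1.761 -1.128 2.405
endloop
endfacet
facet normal 0.707 -0.192 -0.681
outer loop
vertex -0.895 -0.105 2.312
vertex -0.961 -0.917 2.472
vertex -1.433 -0.57 1.884
endloop
endfacet
facet normal 0.401 0.859 -0.318
outer loop
vertex -1.319 0.308 2.895
vertex -0.895 -0.105 2.312
vertex -1.654 0.187 2.145
endloop
endfacet

endsolid


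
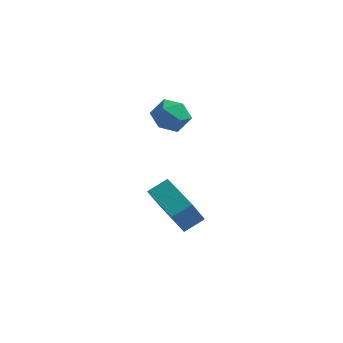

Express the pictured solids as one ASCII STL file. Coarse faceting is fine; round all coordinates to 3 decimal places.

solid 
facet normal -0.809 0.570 0.146
outer loop
vertex 1.786 3.162 -2.353
vertex 2.379 3.879 -1.866
vertex 2.031 3.844 -3.655
endloop
endfacet
facet normal -0.565 -0.682 -0.464
outer loop
vertex 3.681 2.681 -3.954
vertex 1.786 3.162 -2.353
vertex 2.031 3.844 -3.655
endloop
endfacet
facet normal -0.809 0.570 0.146
outer loop
vertex 2.031 3.844 -3.655
vertex 2.379 3.879 -1.866
vertex 2.624 4.561 -3.168
endloop
endfacet
facet normal 0.164 0.458 -0.874
outer loop
vertex 2.624 4.561 -3.168
vertex 3.681 2.681 -3.954
vertex 2.031 3.844 -3.655
endloop
endfacet
facet normal -0.164 -0.458 0.874
outer loop
vertex 1.786 3.162 -2.353
vertex 4.029 2.716 -2.165
vertex 2.379 3.879 -1.866
endloop
endfacet
facet normal -0.565 -0.682 -0.464
outer loop
vertex 3.436 1.999 -2.652
vertex 1.786 3.162 -2.353
vertex 3.681 2.681 -3.954
endloop
endfacet
facet normal -0.164 -0.458 0.874
outer loop
vertex 3.436 1.999 -2.652
vertex 4.029 2.716 -2.165
vertex 1.786 3.162 -2.353
endloop
endfacet
facet normal 0.565 0.682 0.464
outer loop
vertex 2.379 3.879 -1.866
vertex 4.029 2.716 -2.165
vertex 2.624 4.561 -3.168
endloop
endfacet
facet normal 0.164 0.458 -0.874
outer loop
vertex 4.274 3.398 -3.467
vertex 3.681 2.681 -3.954
vertex 2.624 4.561 -3.168
endloop
endfacet
facet normal 0.565 0.682 0.464
outer loop
vertex 2.624 4.561 -3.168
vertex 4.029 2.716 -2.165
vertex 4.274 3.398 -3.467
endloop
endfacet
facet normal 0.809 -0.570 -0.146
outer loop
vertex 4.274 3.398 -3.467
vertex 3.436 1.999 -2.652
vertex 3.681 2.681 -3.954
endloop
endfacet
facet normal 0.809 -0.570 -0.146
outer loop
vertex 4.029 2.716 -2.165
vertex 3.436 1.999 -2.652
vertex 4.274 3.398 -3.467
endloop
endfacet
facet normal 0.051 0.663 0.747
outer loop
vertex 2.687 4.607 2.315
vertex 2.131 4.093 2.809
vertex 3.025 3.969 2.858
endloop
endfacet
facet normal 0.655 0.660 0.368
outer loop
vertex 2.687 4.607 2.315
vertex 3.025 3.969 2.858
vertex 3.37 4.088 2.031
endloop
endfacet
facet normal 0.490 0.815 -0.309
outer loop
vertex 2.687 4.607 2.315
vertex 3.37 4.088 2.031
vertex 2.689 4.285 1.47
endloop
endfacet
facet normal -0.215 0.913 -0.348
outer loop
vertex 2.687 4.607 2.315
vertex 2.689 4.285 1.47
vertex 1.923 4.288 1.95
endloop
endfacet
facet normal -0.487 0.819 0.304
outer loop
vertex 2.687 4.607 2.315
vertex 1.923 4.288 1.95
vertex 2.131 4.093 2.809
endloop
endfacet
facet normal 0.923 0.000 0.385
outer loop
vertex 3.37 4.088 2.031
vertex 3.025 3.969 2.858
vertex 3.237 3.252 2.35
endloop
endfacet
facet normal -0.054 0.003 0.999
outer loop
vertex 3.025 3.969 2.858
vertex 2.131 4.093 2.809
vertex 2.471 3.255 2.83
endloop
endfacet
facet normal -0.925 0.255 0.282
outer loop
vertex 2.131 4.093 2.809
vertex 1.923 4.288 1.95
vertex 1.79 3.452 2.269
endloop
endfacet
facet normal -0.484 0.406 -0.775
outer loop
vertex 1.923 4.288 1.95
vertex 2.689 4.285 1.47
vertex 2.135 3.571 1.442
endloop
endfacet
facet normal 0.658 0.249 -0.711
outer loop
vertex 2.689 4.285 1.47
vertex 3.37 4.088 2.031
vertex 3.029 3.447 1.491
endloop
endfacet
facet normal 0.215 -0.913 0.348
outer loop
vertex 2.473 2.933 1.985
vertex 3.237 3.252 2.35
vertex 2.471 3.255 2.83
endloop
endfacet
facet normal -0.490 -0.815 0.309
outer loop
vertex 2.473 2.933 1.985
vertex 2.471 3.255 2.83
vertex 1.79 3.452 2.269
endloop
endfacet
facet normal -0.655 -0.660 -0.368
outer loop
vertex 2.473 2.933 1.985
vertex 1.79 3.452 2.269
vertex 2.135 3.571 1.442
endloop
endfacet
facet normal -0.051 -0.663 -0.747
outer loop
vertex 2.473 2.933 1.985
vertex 2.135 3.571 1.442
vertex 3.029 3.447 1.491
endloop
endfacet
facet normal 0.487 -0.819 -0.304
outer loop
vertex 2.473 2.933 1.985
vertex 3.029 3.447 1.491
vertex 3.237 3.252 2.35
endloop
endfacet
facet normal 0.484 -0.406 0.775
outer loop
vertex 2.471 3.255 2.83
vertex 3.237 3.252 2.35
vertex 3.025 3.969 2.858
endloop
endfacet
facet normal -0.658 -0.249 0.711
outer loop
vertex 1.79 3.452 2.269
vertex 2.471 3.255 2.83
vertex 2.131 4.093 2.809
endloop
endfacet
facet normal -0.923 -0.000 -0.385
outer loop
vertex 2.135 3.571 1.442
vertex 1.79 3.452 2.269
vertex 1.923 4.288 1.95
endloop
endfacet
facet normal 0.054 -0.003 -0.999
outer loop
vertex 3.029 3.447 1.491
vertex 2.135 3.571 1.442
vertex 2.689 4.285 1.47
endloop
endfacet
facet normal 0.925 -0.255 -0.282
outer loop
vertex 3.237 3.252 2.35
vertex 3.029 3.447 1.491
vertex 3.37 4.088 2.031
endloop
endfacet

endsolid


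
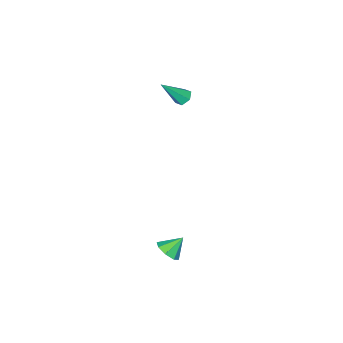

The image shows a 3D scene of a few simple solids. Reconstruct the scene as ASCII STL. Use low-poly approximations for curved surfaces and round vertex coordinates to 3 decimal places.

solid 
facet normal -0.610 0.280 -0.742
outer loop
vertex -2.97 -2.911 -1.108
vertex -3.351 -3.201 -0.904
vertex -3.297 -2.704 -0.761
endloop
endfacet
facet normal 0.622 0.773 0.124
outer loop
vertex -2.97 -2.911 -1.108
vertex -3.297 -2.704 -0.761
vertex -2.309 -3.679 0.364
endloop
endfacet
facet normal -0.608 0.280 -0.743
outer loop
vertex -3.297 -2.704 -0.761
vertex -3.351 -3.201 -0.904
vertex -3.678 -2.993 -0.558
endloop
endfacet
facet normal -0.138 0.685 0.715
outer loop
vertex -3.297 -2.704 -0.761
vertex -3.678 -2.993 -0.558
vertex -2.309 -3.679 0.364
endloop
endfacet
facet normal -0.608 0.280 -0.743
outer loop
vertex -3.678 -2.993 -0.558
vertex -3.351 -3.201 -0.904
vertex -3.732 -3.49 -0.701
endloop
endfacet
facet normal -0.605 -0.159 0.780
outer loop
vertex -3.678 -2.993 -0.558
vertex -3.732 -3.49 -0.701
vertex -2.309 -3.679 0.364
endloop
endfacet
facet normal -0.609 0.281 -0.742
outer loop
vertex -3.732 -3.49 -0.701
vertex -3.351 -3.201 -0.904
vertex -3.405 -3.698 -1.048
endloop
endfacet
facet normal -0.312 -0.915 0.255
outer loop
vertex -3.732 -3.49 -0.701
vertex -3.405 -3.698 -1.048
vertex -2.309 -3.679 0.364
endloop
endfacet
facet normal -0.609 0.281 -0.742
outer loop
vertex -3.405 -3.698 -1.048
vertex -3.351 -3.201 -0.904
vertex -3.024 -3.408 -1.251
endloop
endfacet
facet normal 0.449 -0.827 -0.338
outer loop
vertex -3.405 -3.698 -1.048
vertex -3.024 -3.408 -1.251
vertex -2.309 -3.679 0.364
endloop
endfacet
facet normal -0.610 0.280 -0.742
outer loop
vertex -3.024 -3.408 -1.251
vertex -3.351 -3.201 -0.904
vertex -2.97 -2.911 -1.108
endloop
endfacet
facet normal 0.915 0.016 -0.402
outer loop
vertex -3.024 -3.408 -1.251
vertex -2.97 -2.911 -1.108
vertex -2.309 -3.679 0.364
endloop
endfacet
facet normal 0.673 -0.272 -0.688
outer loop
vertex 3.989 2.984 -3.857
vertex 3.513 2.651 -4.191
vertex 3.752 3.277 -4.205
endloop
endfacet
facet normal 0.145 0.803 0.578
outer loop
vertex 3.989 2.984 -3.857
vertex 3.752 3.277 -4.205
vertex 2.827 2.929 -3.489
endloop
endfacet
facet normal 0.672 -0.272 -0.688
outer loop
vertex 3.752 3.277 -4.205
vertex 3.513 2.651 -4.191
vertex 3.375 3.203 -4.544
endloop
endfacet
facet normal -0.280 0.955 0.103
outer loop
vertex 3.752 3.277 -4.205
vertex 3.375 3.203 -4.544
vertex 2.827 2.929 -3.489
endloop
endfacet
facet normal 0.673 -0.272 -0.688
outer loop
vertex 3.375 3.203 -4.544
vertex 3.513 2.651 -4.191
vertex 3.079 2.806 -4.677
endloop
endfacet
facet normal -0.744 0.630 -0.223
outer loop
vertex 3.375 3.203 -4.544
vertex 3.079 2.806 -4.677
vertex 2.827 2.929 -3.489
endloop
endfacet
facet normal 0.673 -0.271 -0.688
outer loop
vertex 3.079 2.806 -4.677
vertex 3.513 2.651 -4.191
vertex 3.038 2.318 -4.525
endloop
endfacet
facet normal -0.978 0.017 -0.209
outer loop
vertex 3.079 2.806 -4.677
vertex 3.038 2.318 -4.525
vertex 2.827 2.929 -3.489
endloop
endfacet
facet normal 0.674 -0.271 -0.687
outer loop
vertex 3.038 2.318 -4.525
vertex 3.513 2.651 -4.191
vertex 3.275 2.025 -4.177
endloop
endfacet
facet normal -0.843 -0.521 0.136
outer loop
vertex 3.038 2.318 -4.525
vertex 3.275 2.025 -4.177
vertex 2.827 2.929 -3.489
endloop
endfacet
facet normal 0.673 -0.271 -0.688
outer loop
vertex 3.275 2.025 -4.177
vertex 3.513 2.651 -4.191
vertex 3.652 2.099 -3.837
endloop
endfacet
facet normal -0.419 -0.672 0.611
outer loop
vertex 3.275 2.025 -4.177
vertex 3.652 2.099 -3.837
vertex 2.827 2.929 -3.489
endloop
endfacet
facet normal 0.675 -0.271 -0.687
outer loop
vertex 3.652 2.099 -3.837
vertex 3.513 2.651 -4.191
vertex 3.947 2.497 -3.704
endloop
endfacet
facet normal 0.046 -0.347 0.937
outer loop
vertex 3.652 2.099 -3.837
vertex 3.947 2.497 -3.704
vertex 2.827 2.929 -3.489
endloop
endfacet
facet normal 0.673 -0.274 -0.687
outer loop
vertex 3.947 2.497 -3.704
vertex 3.513 2.651 -4.191
vertex 3.989 2.984 -3.857
endloop
endfacet
facet normal 0.280 0.266 0.923
outer loop
vertex 3.947 2.497 -3.704
vertex 3.989 2.984 -3.857
vertex 2.827 2.929 -3.489
endloop
endfacet

endsolid


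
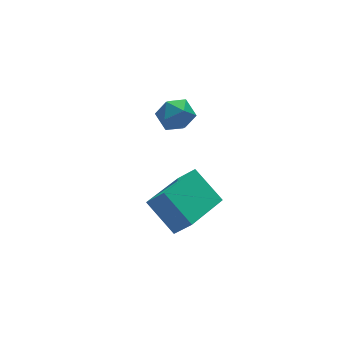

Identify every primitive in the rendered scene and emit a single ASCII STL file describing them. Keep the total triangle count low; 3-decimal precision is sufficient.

solid 
facet normal -0.421 0.792 0.442
outer loop
vertex 3.698 2.611 0.892
vertex 3.107 2.373 0.755
vertex 3.4 2.216 1.316
endloop
endfacet
facet normal 0.207 0.639 0.741
outer loop
vertex 3.698 2.611 0.892
vertex 3.4 2.216 1.316
vertex 4.037 2.146 1.198
endloop
endfacet
facet normal 0.706 0.669 0.234
outer loop
vertex 3.698 2.611 0.892
vertex 4.037 2.146 1.198
vertex 4.139 2.26 0.564
endloop
endfacet
facet normal 0.386 0.840 -0.380
outer loop
vertex 3.698 2.611 0.892
vertex 4.139 2.26 0.564
vertex 3.564 2.4 0.29
endloop
endfacet
facet normal -0.311 0.916 -0.252
outer loop
vertex 3.698 2.611 0.892
vertex 3.564 2.4 0.29
vertex 3.107 2.373 0.755
endloop
endfacet
facet normal 0.179 -0.032 0.983
outer loop
vertex 4.037 2.146 1.198
vertex 3.4 2.216 1.316
vertex 3.656 1.62 1.25
endloop
endfacet
facet normal -0.840 0.215 0.499
outer loop
vertex 3.4 2.216 1.316
vertex 3.107 2.373 0.755
vertex 3.081 1.76 0.976
endloop
endfacet
facet normal -0.660 0.417 -0.625
outer loop
vertex 3.107 2.373 0.755
vertex 3.564 2.4 0.29
vertex 3.183 1.874 0.342
endloop
endfacet
facet normal 0.469 0.294 -0.833
outer loop
vertex 3.564 2.4 0.29
vertex 4.139 2.26 0.564
vertex 3.82 1.804 0.224
endloop
endfacet
facet normal 0.987 0.016 0.162
outer loop
vertex 4.139 2.26 0.564
vertex 4.037 2.146 1.198
vertex 4.113 1.647 0.785
endloop
endfacet
facet normal -0.386 -0.840 0.380
outer loop
vertex 3.522 1.409 0.648
vertex 3.656 1.62 1.25
vertex 3.081 1.76 0.976
endloop
endfacet
facet normal -0.706 -0.669 -0.234
outer loop
vertex 3.522 1.409 0.648
vertex 3.081 1.76 0.976
vertex 3.183 1.874 0.342
endloop
endfacet
facet normal -0.207 -0.639 -0.741
outer loop
vertex 3.522 1.409 0.648
vertex 3.183 1.874 0.342
vertex 3.82 1.804 0.224
endloop
endfacet
facet normal 0.421 -0.792 -0.442
outer loop
vertex 3.522 1.409 0.648
vertex 3.82 1.804 0.224
vertex 4.113 1.647 0.785
endloop
endfacet
facet normal 0.311 -0.916 0.252
outer loop
vertex 3.522 1.409 0.648
vertex 4.113 1.647 0.785
vertex 3.656 1.62 1.25
endloop
endfacet
facet normal -0.469 -0.294 0.833
outer loop
vertex 3.081 1.76 0.976
vertex 3.656 1.62 1.25
vertex 3.4 2.216 1.316
endloop
endfacet
facet normal -0.987 -0.016 -0.162
outer loop
vertex 3.183 1.874 0.342
vertex 3.081 1.76 0.976
vertex 3.107 2.373 0.755
endloop
endfacet
facet normal -0.179 0.032 -0.983
outer loop
vertex 3.82 1.804 0.224
vertex 3.183 1.874 0.342
vertex 3.564 2.4 0.29
endloop
endfacet
facet normal 0.840 -0.215 -0.499
outer loop
vertex 4.113 1.647 0.785
vertex 3.82 1.804 0.224
vertex 4.139 2.26 0.564
endloop
endfacet
facet normal 0.660 -0.417 0.625
outer loop
vertex 3.656 1.62 1.25
vertex 4.113 1.647 0.785
vertex 4.037 2.146 1.198
endloop
endfacet
facet normal -0.395 0.501 -0.770
outer loop
vertex 0.996 -0.858 0.32
vertex 2.447 -0.119 0.056
vertex 1.341 -1.821 -0.483
endloop
endfacet
facet normal -0.879 -0.449 0.160
outer loop
vertex 1.673 -2.241 0.164
vertex 0.996 -0.858 0.32
vertex 1.341 -1.821 -0.483
endloop
endfacet
facet normal -0.395 0.501 -0.770
outer loop
vertex 1.341 -1.821 -0.483
vertex 2.447 -0.119 0.056
vertex 2.792 -1.081 -0.747
endloop
endfacet
facet normal 0.265 -0.741 -0.617
outer loop
vertex 2.792 -1.081 -0.747
vertex 1.673 -2.241 0.164
vertex 1.341 -1.821 -0.483
endloop
endfacet
facet normal -0.265 0.741 0.617
outer loop
vertex 0.996 -0.858 0.32
vertex 2.779 -0.539 0.703
vertex 2.447 -0.119 0.056
endloop
endfacet
facet normal -0.879 -0.448 0.159
outer loop
vertex 1.328 -1.279 0.967
vertex 0.996 -0.858 0.32
vertex 1.673 -2.241 0.164
endloop
endfacet
facet normal -0.265 0.740 0.618
outer loop
vertex 1.328 -1.279 0.967
vertex 2.779 -0.539 0.703
vertex 0.996 -0.858 0.32
endloop
endfacet
facet normal 0.879 0.449 -0.160
outer loop
vertex 2.447 -0.119 0.056
vertex 2.779 -0.539 0.703
vertex 2.792 -1.081 -0.747
endloop
endfacet
facet normal 0.265 -0.741 -0.618
outer loop
vertex 3.124 -1.502 -0.1
vertex 1.673 -2.241 0.164
vertex 2.792 -1.081 -0.747
endloop
endfacet
facet normal 0.880 0.448 -0.160
outer loop
vertex 2.792 -1.081 -0.747
vertex 2.779 -0.539 0.703
vertex 3.124 -1.502 -0.1
endloop
endfacet
facet normal 0.395 -0.501 0.770
outer loop
vertex 3.124 -1.502 -0.1
vertex 1.328 -1.279 0.967
vertex 1.673 -2.241 0.164
endloop
endfacet
facet normal 0.395 -0.501 0.770
outer loop
vertex 2.779 -0.539 0.703
vertex 1.328 -1.279 0.967
vertex 3.124 -1.502 -0.1
endloop
endfacet

endsolid


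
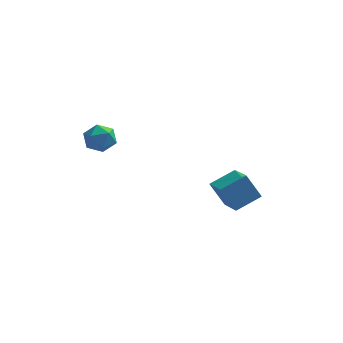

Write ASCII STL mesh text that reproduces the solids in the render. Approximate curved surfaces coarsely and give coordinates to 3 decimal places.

solid 
facet normal -0.497 0.064 0.866
outer loop
vertex 0.983 -0.846 -0.84
vertex 1.86 -0.202 -0.384
vertex 0.423 0.198 -1.238
endloop
endfacet
facet normal -0.743 -0.546 -0.387
outer loop
vertex 1.02 0.122 -2.276
vertex 0.983 -0.846 -0.84
vertex 0.423 0.198 -1.238
endloop
endfacet
facet normal -0.497 0.063 0.866
outer loop
vertex 0.423 0.198 -1.238
vertex 1.86 -0.202 -0.384
vertex 1.3 0.842 -0.781
endloop
endfacet
facet normal -0.448 0.836 -0.319
outer loop
vertex 1.3 0.842 -0.781
vertex 1.02 0.122 -2.276
vertex 0.423 0.198 -1.238
endloop
endfacet
facet normal 0.448 -0.835 0.319
outer loop
vertex 0.983 -0.846 -0.84
vertex 2.457 -0.278 -1.422
vertex 1.86 -0.202 -0.384
endloop
endfacet
facet normal -0.743 -0.546 -0.387
outer loop
vertex 1.58 -0.922 -1.879
vertex 0.983 -0.846 -0.84
vertex 1.02 0.122 -2.276
endloop
endfacet
facet normal 0.448 -0.836 0.318
outer loop
vertex 1.58 -0.922 -1.879
vertex 2.457 -0.278 -1.422
vertex 0.983 -0.846 -0.84
endloop
endfacet
facet normal 0.743 0.546 0.387
outer loop
vertex 1.86 -0.202 -0.384
vertex 2.457 -0.278 -1.422
vertex 1.3 0.842 -0.781
endloop
endfacet
facet normal -0.448 0.835 -0.318
outer loop
vertex 1.897 0.766 -1.82
vertex 1.02 0.122 -2.276
vertex 1.3 0.842 -0.781
endloop
endfacet
facet normal 0.743 0.546 0.387
outer loop
vertex 1.3 0.842 -0.781
vertex 2.457 -0.278 -1.422
vertex 1.897 0.766 -1.82
endloop
endfacet
facet normal 0.496 -0.063 -0.866
outer loop
vertex 1.897 0.766 -1.82
vertex 1.58 -0.922 -1.879
vertex 1.02 0.122 -2.276
endloop
endfacet
facet normal 0.497 -0.063 -0.865
outer loop
vertex 2.457 -0.278 -1.422
vertex 1.58 -0.922 -1.879
vertex 1.897 0.766 -1.82
endloop
endfacet
facet normal 0.289 0.957 0.022
outer loop
vertex -2.707 -3.212 2.882
vertex -3.161 -3.086 3.348
vertex -2.551 -3.274 3.523
endloop
endfacet
facet normal 0.833 0.532 -0.151
outer loop
vertex -2.707 -3.212 2.882
vertex -2.551 -3.274 3.523
vertex -2.342 -3.726 3.086
endloop
endfacet
facet normal 0.652 0.169 -0.739
outer loop
vertex -2.707 -3.212 2.882
vertex -2.342 -3.726 3.086
vertex -2.823 -3.818 2.641
endloop
endfacet
facet normal -0.006 0.370 -0.929
outer loop
vertex -2.707 -3.212 2.882
vertex -2.823 -3.818 2.641
vertex -3.33 -3.422 2.802
endloop
endfacet
facet normal -0.231 0.859 -0.457
outer loop
vertex -2.707 -3.212 2.882
vertex -3.33 -3.422 2.802
vertex -3.161 -3.086 3.348
endloop
endfacet
facet normal 0.924 0.063 0.377
outer loop
vertex -2.342 -3.726 3.086
vertex -2.551 -3.274 3.523
vertex -2.57 -3.918 3.678
endloop
endfacet
facet normal 0.042 0.751 0.659
outer loop
vertex -2.551 -3.274 3.523
vertex -3.161 -3.086 3.348
vertex -3.077 -3.522 3.839
endloop
endfacet
facet normal -0.799 0.590 -0.116
outer loop
vertex -3.161 -3.086 3.348
vertex -3.33 -3.422 2.802
vertex -3.558 -3.614 3.394
endloop
endfacet
facet normal -0.434 -0.199 -0.879
outer loop
vertex -3.33 -3.422 2.802
vertex -2.823 -3.818 2.641
vertex -3.349 -4.066 2.957
endloop
endfacet
facet normal 0.630 -0.524 -0.573
outer loop
vertex -2.823 -3.818 2.641
vertex -2.342 -3.726 3.086
vertex -2.739 -4.254 3.132
endloop
endfacet
facet normal 0.006 -0.370 0.929
outer loop
vertex -3.193 -4.128 3.598
vertex -2.57 -3.918 3.678
vertex -3.077 -3.522 3.839
endloop
endfacet
facet normal -0.652 -0.169 0.739
outer loop
vertex -3.193 -4.128 3.598
vertex -3.077 -3.522 3.839
vertex -3.558 -3.614 3.394
endloop
endfacet
facet normal -0.833 -0.532 0.151
outer loop
vertex -3.193 -4.128 3.598
vertex -3.558 -3.614 3.394
vertex -3.349 -4.066 2.957
endloop
endfacet
facet normal -0.289 -0.957 -0.022
outer loop
vertex -3.193 -4.128 3.598
vertex -3.349 -4.066 2.957
vertex -2.739 -4.254 3.132
endloop
endfacet
facet normal 0.231 -0.859 0.457
outer loop
vertex -3.193 -4.128 3.598
vertex -2.739 -4.254 3.132
vertex -2.57 -3.918 3.678
endloop
endfacet
facet normal 0.434 0.199 0.879
outer loop
vertex -3.077 -3.522 3.839
vertex -2.57 -3.918 3.678
vertex -2.551 -3.274 3.523
endloop
endfacet
facet normal -0.630 0.524 0.573
outer loop
vertex -3.558 -3.614 3.394
vertex -3.077 -3.522 3.839
vertex -3.161 -3.086 3.348
endloop
endfacet
facet normal -0.924 -0.063 -0.377
outer loop
vertex -3.349 -4.066 2.957
vertex -3.558 -3.614 3.394
vertex -3.33 -3.422 2.802
endloop
endfacet
facet normal -0.042 -0.751 -0.659
outer loop
vertex -2.739 -4.254 3.132
vertex -3.349 -4.066 2.957
vertex -2.823 -3.818 2.641
endloop
endfacet
facet normal 0.799 -0.590 0.116
outer loop
vertex -2.57 -3.918 3.678
vertex -2.739 -4.254 3.132
vertex -2.342 -3.726 3.086
endloop
endfacet

endsolid


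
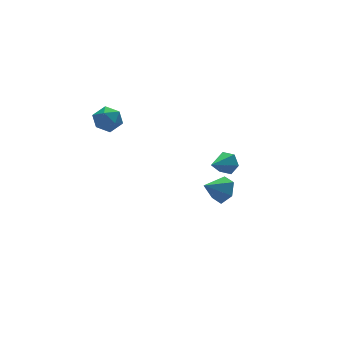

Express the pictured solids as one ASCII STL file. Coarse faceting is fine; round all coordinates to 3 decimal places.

solid 
facet normal 0.839 0.019 -0.544
outer loop
vertex 4.515 1.274 -3.042
vertex 4.127 0.713 -3.661
vertex 4.047 1.625 -3.752
endloop
endfacet
facet normal -0.247 0.794 0.556
outer loop
vertex 4.515 1.274 -3.042
vertex 4.047 1.625 -3.752
vertex 2.953 0.687 -2.899
endloop
endfacet
facet normal 0.839 0.019 -0.544
outer loop
vertex 4.047 1.625 -3.752
vertex 4.127 0.713 -3.661
vertex 3.659 1.065 -4.37
endloop
endfacet
facet normal -0.714 0.680 -0.168
outer loop
vertex 4.047 1.625 -3.752
vertex 3.659 1.065 -4.37
vertex 2.953 0.687 -2.899
endloop
endfacet
facet normal 0.839 0.019 -0.544
outer loop
vertex 3.659 1.065 -4.37
vertex 4.127 0.713 -3.661
vertex 3.739 0.153 -4.279
endloop
endfacet
facet normal -0.882 -0.123 -0.455
outer loop
vertex 3.659 1.065 -4.37
vertex 3.739 0.153 -4.279
vertex 2.953 0.687 -2.899
endloop
endfacet
facet normal 0.839 0.019 -0.544
outer loop
vertex 3.739 0.153 -4.279
vertex 4.127 0.713 -3.661
vertex 4.207 -0.198 -3.569
endloop
endfacet
facet normal -0.583 -0.812 -0.018
outer loop
vertex 3.739 0.153 -4.279
vertex 4.207 -0.198 -3.569
vertex 2.953 0.687 -2.899
endloop
endfacet
facet normal 0.839 0.019 -0.544
outer loop
vertex 4.207 -0.198 -3.569
vertex 4.127 0.713 -3.661
vertex 4.595 0.362 -2.951
endloop
endfacet
facet normal -0.116 -0.699 0.706
outer loop
vertex 4.207 -0.198 -3.569
vertex 4.595 0.362 -2.951
vertex 2.953 0.687 -2.899
endloop
endfacet
facet normal 0.839 0.019 -0.544
outer loop
vertex 4.595 0.362 -2.951
vertex 4.127 0.713 -3.661
vertex 4.515 1.274 -3.042
endloop
endfacet
facet normal 0.052 0.104 0.993
outer loop
vertex 4.595 0.362 -2.951
vertex 4.515 1.274 -3.042
vertex 2.953 0.687 -2.899
endloop
endfacet
facet normal -0.451 0.306 0.839
outer loop
vertex -3.012 1.571 3.881
vertex -2.637 0.917 4.321
vertex -2.233 1.688 4.257
endloop
endfacet
facet normal -0.323 0.857 0.402
outer loop
vertex -3.012 1.571 3.881
vertex -2.233 1.688 4.257
vertex -2.385 2.006 3.458
endloop
endfacet
facet normal -0.652 0.726 -0.219
outer loop
vertex -3.012 1.571 3.881
vertex -2.385 2.006 3.458
vertex -2.882 1.431 3.029
endloop
endfacet
facet normal -0.982 0.096 -0.166
outer loop
vertex -3.012 1.571 3.881
vertex -2.882 1.431 3.029
vertex -3.038 0.758 3.563
endloop
endfacet
facet normal -0.857 -0.163 0.488
outer loop
vertex -3.012 1.571 3.881
vertex -3.038 0.758 3.563
vertex -2.637 0.917 4.321
endloop
endfacet
facet normal 0.379 0.882 0.279
outer loop
vertex -2.385 2.006 3.458
vertex -2.233 1.688 4.257
vertex -1.622 1.622 3.637
endloop
endfacet
facet normal 0.172 -0.009 0.985
outer loop
vertex -2.233 1.688 4.257
vertex -2.637 0.917 4.321
vertex -1.778 0.949 4.171
endloop
endfacet
facet normal -0.485 -0.768 0.418
outer loop
vertex -2.637 0.917 4.321
vertex -3.038 0.758 3.563
vertex -2.275 0.374 3.742
endloop
endfacet
facet normal -0.686 -0.348 -0.639
outer loop
vertex -3.038 0.758 3.563
vertex -2.882 1.431 3.029
vertex -2.427 0.692 2.943
endloop
endfacet
facet normal -0.152 0.672 -0.725
outer loop
vertex -2.882 1.431 3.029
vertex -2.385 2.006 3.458
vertex -2.023 1.463 2.879
endloop
endfacet
facet normal 0.982 -0.096 0.166
outer loop
vertex -1.648 0.809 3.319
vertex -1.622 1.622 3.637
vertex -1.778 0.949 4.171
endloop
endfacet
facet normal 0.652 -0.726 0.219
outer loop
vertex -1.648 0.809 3.319
vertex -1.778 0.949 4.171
vertex -2.275 0.374 3.742
endloop
endfacet
facet normal 0.323 -0.857 -0.402
outer loop
vertex -1.648 0.809 3.319
vertex -2.275 0.374 3.742
vertex -2.427 0.692 2.943
endloop
endfacet
facet normal 0.451 -0.306 -0.839
outer loop
vertex -1.648 0.809 3.319
vertex -2.427 0.692 2.943
vertex -2.023 1.463 2.879
endloop
endfacet
facet normal 0.857 0.163 -0.488
outer loop
vertex -1.648 0.809 3.319
vertex -2.023 1.463 2.879
vertex -1.622 1.622 3.637
endloop
endfacet
facet normal 0.686 0.348 0.639
outer loop
vertex -1.778 0.949 4.171
vertex -1.622 1.622 3.637
vertex -2.233 1.688 4.257
endloop
endfacet
facet normal 0.152 -0.672 0.725
outer loop
vertex -2.275 0.374 3.742
vertex -1.778 0.949 4.171
vertex -2.637 0.917 4.321
endloop
endfacet
facet normal -0.379 -0.882 -0.279
outer loop
vertex -2.427 0.692 2.943
vertex -2.275 0.374 3.742
vertex -3.038 0.758 3.563
endloop
endfacet
facet normal -0.172 0.009 -0.985
outer loop
vertex -2.023 1.463 2.879
vertex -2.427 0.692 2.943
vertex -2.882 1.431 3.029
endloop
endfacet
facet normal 0.485 0.768 -0.418
outer loop
vertex -1.622 1.622 3.637
vertex -2.023 1.463 2.879
vertex -2.385 2.006 3.458
endloop
endfacet
facet normal 0.832 0.387 -0.396
outer loop
vertex 3.171 -2.319 1.396
vertex 2.814 -2.189 0.773
vertex 2.828 -1.682 1.298
endloop
endfacet
facet normal -0.064 0.118 0.991
outer loop
vertex 3.171 -2.319 1.396
vertex 2.828 -1.682 1.298
vertex 1.606 -2.751 1.347
endloop
endfacet
facet normal 0.832 0.388 -0.397
outer loop
vertex 2.828 -1.682 1.298
vertex 2.814 -2.189 0.773
vertex 2.47 -1.552 0.675
endloop
endfacet
facet normal -0.571 0.674 0.469
outer loop
vertex 2.828 -1.682 1.298
vertex 2.47 -1.552 0.675
vertex 1.606 -2.751 1.347
endloop
endfacet
facet normal 0.832 0.388 -0.397
outer loop
vertex 2.47 -1.552 0.675
vertex 2.814 -2.189 0.773
vertex 2.456 -2.059 0.15
endloop
endfacet
facet normal -0.840 0.401 -0.365
outer loop
vertex 2.47 -1.552 0.675
vertex 2.456 -2.059 0.15
vertex 1.606 -2.751 1.347
endloop
endfacet
facet normal 0.832 0.387 -0.397
outer loop
vertex 2.456 -2.059 0.15
vertex 2.814 -2.189 0.773
vertex 2.799 -2.696 0.247
endloop
endfacet
facet normal -0.602 -0.427 -0.675
outer loop
vertex 2.456 -2.059 0.15
vertex 2.799 -2.696 0.247
vertex 1.606 -2.751 1.347
endloop
endfacet
facet normal 0.832 0.387 -0.397
outer loop
vertex 2.799 -2.696 0.247
vertex 2.814 -2.189 0.773
vertex 3.157 -2.826 0.871
endloop
endfacet
facet normal -0.094 -0.984 -0.151
outer loop
vertex 2.799 -2.696 0.247
vertex 3.157 -2.826 0.871
vertex 1.606 -2.751 1.347
endloop
endfacet
facet normal 0.832 0.387 -0.396
outer loop
vertex 3.157 -2.826 0.871
vertex 2.814 -2.189 0.773
vertex 3.171 -2.319 1.396
endloop
endfacet
facet normal 0.175 -0.711 0.682
outer loop
vertex 3.157 -2.826 0.871
vertex 3.171 -2.319 1.396
vertex 1.606 -2.751 1.347
endloop
endfacet

endsolid


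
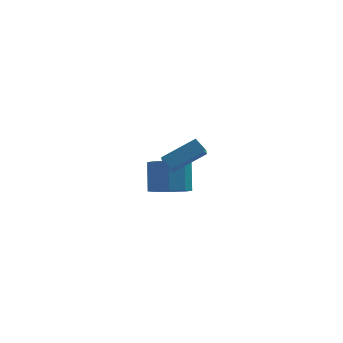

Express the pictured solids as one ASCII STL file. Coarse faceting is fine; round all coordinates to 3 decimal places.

solid 
facet normal -0.859 -0.251 -0.446
outer loop
vertex 0.257 -2.49 3.501
vertex 0.38 -1.835 2.896
vertex 0.672 -3.026 3.004
endloop
endfacet
facet normal -0.137 -0.729 0.671
outer loop
vertex 2.32 -2.545 3.864
vertex 0.257 -2.49 3.501
vertex 0.672 -3.026 3.004
endloop
endfacet
facet normal -0.859 -0.251 -0.447
outer loop
vertex 0.672 -3.026 3.004
vertex 0.38 -1.835 2.896
vertex 0.795 -2.371 2.4
endloop
endfacet
facet normal 0.494 -0.638 -0.591
outer loop
vertex 0.795 -2.371 2.4
vertex 2.32 -2.545 3.864
vertex 0.672 -3.026 3.004
endloop
endfacet
facet normal -0.494 0.638 0.590
outer loop
vertex 0.257 -2.49 3.501
vertex 2.028 -1.354 3.756
vertex 0.38 -1.835 2.896
endloop
endfacet
facet normal -0.138 -0.728 0.672
outer loop
vertex 1.905 -2.009 4.36
vertex 0.257 -2.49 3.501
vertex 2.32 -2.545 3.864
endloop
endfacet
facet normal -0.494 0.638 0.591
outer loop
vertex 1.905 -2.009 4.36
vertex 2.028 -1.354 3.756
vertex 0.257 -2.49 3.501
endloop
endfacet
facet normal 0.138 0.728 -0.671
outer loop
vertex 0.38 -1.835 2.896
vertex 2.028 -1.354 3.756
vertex 0.795 -2.371 2.4
endloop
endfacet
facet normal 0.494 -0.638 -0.590
outer loop
vertex 2.443 -1.89 3.259
vertex 2.32 -2.545 3.864
vertex 0.795 -2.371 2.4
endloop
endfacet
facet normal 0.137 0.729 -0.671
outer loop
vertex 0.795 -2.371 2.4
vertex 2.028 -1.354 3.756
vertex 2.443 -1.89 3.259
endloop
endfacet
facet normal 0.859 0.251 0.447
outer loop
vertex 2.443 -1.89 3.259
vertex 1.905 -2.009 4.36
vertex 2.32 -2.545 3.864
endloop
endfacet
facet normal 0.859 0.251 0.447
outer loop
vertex 2.028 -1.354 3.756
vertex 1.905 -2.009 4.36
vertex 2.443 -1.89 3.259
endloop
endfacet
facet normal -0.050 -0.543 -0.838
outer loop
vertex 1.992 2.364 -1.625
vertex 1.325 3.115 -2.072
vertex 2.414 2.964 -2.039
endloop
endfacet
facet normal 0.864 -0.444 0.237
outer loop
vertex 1.992 2.364 -1.625
vertex 2.414 2.964 -2.039
vertex 2.083 3.354 -0.1
endloop
endfacet
facet normal 0.865 -0.443 0.237
outer loop
vertex 2.083 3.354 -0.1
vertex 2.414 2.964 -2.039
vertex 2.504 3.954 -0.514
endloop
endfacet
facet normal 0.049 0.544 0.838
outer loop
vertex 2.083 3.354 -0.1
vertex 2.504 3.954 -0.514
vertex 1.415 4.105 -0.548
endloop
endfacet
facet normal -0.050 -0.544 -0.838
outer loop
vertex 2.414 2.964 -2.039
vertex 1.325 3.115 -2.072
vertex 2.197 3.652 -2.473
endloop
endfacet
facet normal 0.965 0.190 -0.181
outer loop
vertex 2.414 2.964 -2.039
vertex 2.197 3.652 -2.473
vertex 2.504 3.954 -0.514
endloop
endfacet
facet normal 0.965 0.189 -0.180
outer loop
vertex 2.504 3.954 -0.514
vertex 2.197 3.652 -2.473
vertex 2.288 4.642 -0.948
endloop
endfacet
facet normal 0.049 0.544 0.838
outer loop
vertex 2.504 3.954 -0.514
vertex 2.288 4.642 -0.948
vertex 1.415 4.105 -0.548
endloop
endfacet
facet normal -0.050 -0.544 -0.838
outer loop
vertex 2.197 3.652 -2.473
vertex 1.325 3.115 -2.072
vertex 1.469 4.026 -2.672
endloop
endfacet
facet normal 0.500 0.712 -0.492
outer loop
vertex 2.197 3.652 -2.473
vertex 1.469 4.026 -2.672
vertex 2.288 4.642 -0.948
endloop
endfacet
facet normal 0.500 0.712 -0.492
outer loop
vertex 2.288 4.642 -0.948
vertex 1.469 4.026 -2.672
vertex 1.56 5.016 -1.147
endloop
endfacet
facet normal 0.050 0.543 0.838
outer loop
vertex 2.288 4.642 -0.948
vertex 1.56 5.016 -1.147
vertex 1.415 4.105 -0.548
endloop
endfacet
facet normal -0.050 -0.544 -0.838
outer loop
vertex 1.469 4.026 -2.672
vertex 1.325 3.115 -2.072
vertex 0.657 3.866 -2.52
endloop
endfacet
facet normal -0.258 0.817 -0.515
outer loop
vertex 1.469 4.026 -2.672
vertex 0.657 3.866 -2.52
vertex 1.56 5.016 -1.147
endloop
endfacet
facet normal -0.258 0.817 -0.515
outer loop
vertex 1.56 5.016 -1.147
vertex 0.657 3.866 -2.52
vertex 0.748 4.856 -0.995
endloop
endfacet
facet normal 0.050 0.543 0.838
outer loop
vertex 1.56 5.016 -1.147
vertex 0.748 4.856 -0.995
vertex 1.415 4.105 -0.548
endloop
endfacet
facet normal -0.049 -0.544 -0.838
outer loop
vertex 0.657 3.866 -2.52
vertex 1.325 3.115 -2.072
vertex 0.236 3.266 -2.106
endloop
endfacet
facet normal -0.865 0.444 -0.236
outer loop
vertex 0.657 3.866 -2.52
vertex 0.236 3.266 -2.106
vertex 0.748 4.856 -0.995
endloop
endfacet
facet normal -0.864 0.444 -0.237
outer loop
vertex 0.748 4.856 -0.995
vertex 0.236 3.266 -2.106
vertex 0.326 4.256 -0.581
endloop
endfacet
facet normal 0.050 0.543 0.838
outer loop
vertex 0.748 4.856 -0.995
vertex 0.326 4.256 -0.581
vertex 1.415 4.105 -0.548
endloop
endfacet
facet normal -0.049 -0.544 -0.838
outer loop
vertex 0.236 3.266 -2.106
vertex 1.325 3.115 -2.072
vertex 0.452 2.578 -1.672
endloop
endfacet
facet normal -0.965 -0.190 0.180
outer loop
vertex 0.236 3.266 -2.106
vertex 0.452 2.578 -1.672
vertex 0.326 4.256 -0.581
endloop
endfacet
facet normal -0.965 -0.190 0.181
outer loop
vertex 0.326 4.256 -0.581
vertex 0.452 2.578 -1.672
vertex 0.543 3.568 -0.147
endloop
endfacet
facet normal 0.050 0.544 0.838
outer loop
vertex 0.326 4.256 -0.581
vertex 0.543 3.568 -0.147
vertex 1.415 4.105 -0.548
endloop
endfacet
facet normal -0.050 -0.543 -0.838
outer loop
vertex 0.452 2.578 -1.672
vertex 1.325 3.115 -2.072
vertex 1.18 2.204 -1.473
endloop
endfacet
facet normal -0.500 -0.712 0.492
outer loop
vertex 0.452 2.578 -1.672
vertex 1.18 2.204 -1.473
vertex 0.543 3.568 -0.147
endloop
endfacet
facet normal -0.500 -0.712 0.492
outer loop
vertex 0.543 3.568 -0.147
vertex 1.18 2.204 -1.473
vertex 1.271 3.194 0.052
endloop
endfacet
facet normal 0.050 0.544 0.838
outer loop
vertex 0.543 3.568 -0.147
vertex 1.271 3.194 0.052
vertex 1.415 4.105 -0.548
endloop
endfacet
facet normal -0.050 -0.543 -0.838
outer loop
vertex 1.18 2.204 -1.473
vertex 1.325 3.115 -2.072
vertex 1.992 2.364 -1.625
endloop
endfacet
facet normal 0.258 -0.817 0.515
outer loop
vertex 1.18 2.204 -1.473
vertex 1.992 2.364 -1.625
vertex 1.271 3.194 0.052
endloop
endfacet
facet normal 0.258 -0.817 0.515
outer loop
vertex 1.271 3.194 0.052
vertex 1.992 2.364 -1.625
vertex 2.083 3.354 -0.1
endloop
endfacet
facet normal 0.050 0.544 0.838
outer loop
vertex 1.271 3.194 0.052
vertex 2.083 3.354 -0.1
vertex 1.415 4.105 -0.548
endloop
endfacet

endsolid


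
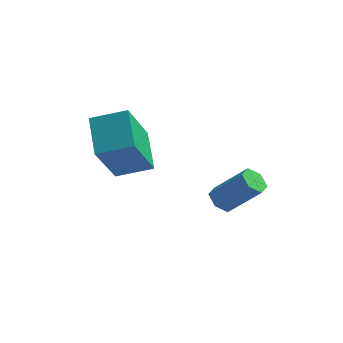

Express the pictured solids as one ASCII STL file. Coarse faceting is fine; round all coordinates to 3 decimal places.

solid 
facet normal -0.923 -0.244 -0.298
outer loop
vertex -3.885 -0.76 0.952
vertex -4.407 0.334 1.673
vertex -3.674 0.386 -0.636
endloop
endfacet
facet normal 0.370 -0.776 -0.511
outer loop
vertex -2.613 0.666 -0.293
vertex -3.885 -0.76 0.952
vertex -3.674 0.386 -0.636
endloop
endfacet
facet normal -0.923 -0.244 -0.298
outer loop
vertex -3.674 0.386 -0.636
vertex -4.407 0.334 1.673
vertex -4.196 1.48 0.085
endloop
endfacet
facet normal 0.107 0.582 -0.806
outer loop
vertex -4.196 1.48 0.085
vertex -2.613 0.666 -0.293
vertex -3.674 0.386 -0.636
endloop
endfacet
facet normal -0.107 -0.582 0.806
outer loop
vertex -3.885 -0.76 0.952
vertex -3.346 0.614 2.016
vertex -4.407 0.334 1.673
endloop
endfacet
facet normal 0.370 -0.776 -0.511
outer loop
vertex -2.824 -0.48 1.295
vertex -3.885 -0.76 0.952
vertex -2.613 0.666 -0.293
endloop
endfacet
facet normal -0.107 -0.582 0.806
outer loop
vertex -2.824 -0.48 1.295
vertex -3.346 0.614 2.016
vertex -3.885 -0.76 0.952
endloop
endfacet
facet normal -0.370 0.776 0.511
outer loop
vertex -4.407 0.334 1.673
vertex -3.346 0.614 2.016
vertex -4.196 1.48 0.085
endloop
endfacet
facet normal 0.107 0.582 -0.806
outer loop
vertex -3.135 1.76 0.428
vertex -2.613 0.666 -0.293
vertex -4.196 1.48 0.085
endloop
endfacet
facet normal -0.370 0.776 0.511
outer loop
vertex -4.196 1.48 0.085
vertex -3.346 0.614 2.016
vertex -3.135 1.76 0.428
endloop
endfacet
facet normal 0.923 0.244 0.298
outer loop
vertex -3.135 1.76 0.428
vertex -2.824 -0.48 1.295
vertex -2.613 0.666 -0.293
endloop
endfacet
facet normal 0.923 0.244 0.298
outer loop
vertex -3.346 0.614 2.016
vertex -2.824 -0.48 1.295
vertex -3.135 1.76 0.428
endloop
endfacet
facet normal -0.693 0.012 -0.721
outer loop
vertex -0.795 2.024 -2.697
vertex -1.079 2.329 -2.419
vertex -0.744 2.52 -2.738
endloop
endfacet
facet normal 0.714 -0.130 -0.688
outer loop
vertex -0.795 2.024 -2.697
vertex -0.744 2.52 -2.738
vertex 0.202 2.006 -1.658
endloop
endfacet
facet normal 0.714 -0.132 -0.688
outer loop
vertex 0.202 2.006 -1.658
vertex -0.744 2.52 -2.738
vertex 0.254 2.502 -1.699
endloop
endfacet
facet normal 0.692 -0.013 0.722
outer loop
vertex 0.202 2.006 -1.658
vertex 0.254 2.502 -1.699
vertex -0.081 2.311 -1.381
endloop
endfacet
facet normal -0.693 0.013 -0.720
outer loop
vertex -0.744 2.52 -2.738
vertex -1.079 2.329 -2.419
vertex -1.027 2.825 -2.46
endloop
endfacet
facet normal 0.446 0.793 -0.415
outer loop
vertex -0.744 2.52 -2.738
vertex -1.027 2.825 -2.46
vertex 0.254 2.502 -1.699
endloop
endfacet
facet normal 0.446 0.794 -0.414
outer loop
vertex 0.254 2.502 -1.699
vertex -1.027 2.825 -2.46
vertex -0.03 2.806 -1.422
endloop
endfacet
facet normal 0.692 -0.011 0.722
outer loop
vertex 0.254 2.502 -1.699
vertex -0.03 2.806 -1.422
vertex -0.081 2.311 -1.381
endloop
endfacet
facet normal -0.692 0.013 -0.722
outer loop
vertex -1.027 2.825 -2.46
vertex -1.079 2.329 -2.419
vertex -1.362 2.634 -2.142
endloop
endfacet
facet normal -0.267 0.924 0.274
outer loop
vertex -1.027 2.825 -2.46
vertex -1.362 2.634 -2.142
vertex -0.03 2.806 -1.422
endloop
endfacet
facet normal -0.266 0.925 0.271
outer loop
vertex -0.03 2.806 -1.422
vertex -1.362 2.634 -2.142
vertex -0.365 2.616 -1.103
endloop
endfacet
facet normal 0.693 -0.012 0.721
outer loop
vertex -0.03 2.806 -1.422
vertex -0.365 2.616 -1.103
vertex -0.081 2.311 -1.381
endloop
endfacet
facet normal -0.692 0.013 -0.722
outer loop
vertex -1.362 2.634 -2.142
vertex -1.079 2.329 -2.419
vertex -1.414 2.138 -2.101
endloop
endfacet
facet normal -0.714 0.132 0.688
outer loop
vertex -1.362 2.634 -2.142
vertex -1.414 2.138 -2.101
vertex -0.365 2.616 -1.103
endloop
endfacet
facet normal -0.714 0.130 0.688
outer loop
vertex -0.365 2.616 -1.103
vertex -1.414 2.138 -2.101
vertex -0.416 2.12 -1.062
endloop
endfacet
facet normal 0.693 -0.012 0.721
outer loop
vertex -0.365 2.616 -1.103
vertex -0.416 2.12 -1.062
vertex -0.081 2.311 -1.381
endloop
endfacet
facet normal -0.692 0.011 -0.722
outer loop
vertex -1.414 2.138 -2.101
vertex -1.079 2.329 -2.419
vertex -1.13 1.834 -2.378
endloop
endfacet
facet normal -0.446 -0.794 0.414
outer loop
vertex -1.414 2.138 -2.101
vertex -1.13 1.834 -2.378
vertex -0.416 2.12 -1.062
endloop
endfacet
facet normal -0.447 -0.793 0.415
outer loop
vertex -0.416 2.12 -1.062
vertex -1.13 1.834 -2.378
vertex -0.133 1.815 -1.34
endloop
endfacet
facet normal 0.693 -0.013 0.720
outer loop
vertex -0.416 2.12 -1.062
vertex -0.133 1.815 -1.34
vertex -0.081 2.311 -1.381
endloop
endfacet
facet normal -0.693 0.012 -0.721
outer loop
vertex -1.13 1.834 -2.378
vertex -1.079 2.329 -2.419
vertex -0.795 2.024 -2.697
endloop
endfacet
facet normal 0.266 -0.925 -0.272
outer loop
vertex -1.13 1.834 -2.378
vertex -0.795 2.024 -2.697
vertex -0.133 1.815 -1.34
endloop
endfacet
facet normal 0.268 -0.924 -0.273
outer loop
vertex -0.133 1.815 -1.34
vertex -0.795 2.024 -2.697
vertex 0.202 2.006 -1.658
endloop
endfacet
facet normal 0.692 -0.013 0.722
outer loop
vertex -0.133 1.815 -1.34
vertex 0.202 2.006 -1.658
vertex -0.081 2.311 -1.381
endloop
endfacet

endsolid
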